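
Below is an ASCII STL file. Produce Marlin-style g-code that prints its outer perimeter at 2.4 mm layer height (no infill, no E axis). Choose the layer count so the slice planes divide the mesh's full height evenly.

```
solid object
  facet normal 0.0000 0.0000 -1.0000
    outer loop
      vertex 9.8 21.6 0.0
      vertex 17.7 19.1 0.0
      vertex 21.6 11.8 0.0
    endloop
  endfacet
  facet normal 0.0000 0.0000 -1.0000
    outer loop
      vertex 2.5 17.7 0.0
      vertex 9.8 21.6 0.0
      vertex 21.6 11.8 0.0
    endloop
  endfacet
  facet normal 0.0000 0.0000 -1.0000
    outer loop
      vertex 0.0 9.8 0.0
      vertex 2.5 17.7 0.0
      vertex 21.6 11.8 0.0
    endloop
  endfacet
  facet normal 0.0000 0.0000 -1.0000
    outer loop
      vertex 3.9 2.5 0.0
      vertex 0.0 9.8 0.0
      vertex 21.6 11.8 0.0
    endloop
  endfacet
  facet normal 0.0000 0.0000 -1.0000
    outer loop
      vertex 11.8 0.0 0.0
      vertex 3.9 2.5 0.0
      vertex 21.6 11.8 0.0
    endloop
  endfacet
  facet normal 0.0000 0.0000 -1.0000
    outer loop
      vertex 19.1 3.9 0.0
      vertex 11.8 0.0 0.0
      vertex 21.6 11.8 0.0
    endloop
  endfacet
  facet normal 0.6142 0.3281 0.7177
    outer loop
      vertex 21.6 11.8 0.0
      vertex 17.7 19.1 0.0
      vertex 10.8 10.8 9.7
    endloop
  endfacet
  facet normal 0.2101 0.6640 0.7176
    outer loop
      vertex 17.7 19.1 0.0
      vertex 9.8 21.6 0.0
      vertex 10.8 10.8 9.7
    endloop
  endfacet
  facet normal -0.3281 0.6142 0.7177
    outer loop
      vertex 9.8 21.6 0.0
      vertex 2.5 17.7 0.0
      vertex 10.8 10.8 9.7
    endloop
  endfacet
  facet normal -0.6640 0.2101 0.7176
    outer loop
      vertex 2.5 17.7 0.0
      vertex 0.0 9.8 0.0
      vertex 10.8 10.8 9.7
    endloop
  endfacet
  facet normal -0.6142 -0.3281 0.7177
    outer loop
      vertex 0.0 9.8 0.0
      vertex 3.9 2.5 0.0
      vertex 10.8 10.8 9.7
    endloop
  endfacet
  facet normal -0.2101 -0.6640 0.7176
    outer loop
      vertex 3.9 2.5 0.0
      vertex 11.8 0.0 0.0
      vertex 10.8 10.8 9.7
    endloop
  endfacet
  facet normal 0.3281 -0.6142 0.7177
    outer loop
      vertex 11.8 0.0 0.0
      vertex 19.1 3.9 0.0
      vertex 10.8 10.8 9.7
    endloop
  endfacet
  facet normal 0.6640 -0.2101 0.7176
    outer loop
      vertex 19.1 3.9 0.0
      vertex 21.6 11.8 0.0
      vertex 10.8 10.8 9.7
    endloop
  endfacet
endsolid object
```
; perimeter-only toolpath
G21 ; units = mm
G90 ; absolute positioning
G28 ; home
; layer 1
G0 Z2.4
G0 X18.9 Y11.6
G1 X16.0 Y17.0
G1 X10.1 Y18.9
G1 X4.6 Y16.0
G1 X2.7 Y10.1
G1 X5.6 Y4.6
G1 X11.6 Y2.7
G1 X17.0 Y5.6
G1 X18.9 Y11.6
; layer 2
G0 Z4.8
G0 X16.2 Y11.3
G1 X14.2 Y15.0
G1 X10.3 Y16.2
G1 X6.7 Y14.2
G1 X5.4 Y10.3
G1 X7.4 Y6.7
G1 X11.3 Y5.4
G1 X15.0 Y7.4
G1 X16.2 Y11.3
; layer 3
G0 Z7.3
G0 X13.5 Y11.1
G1 X12.5 Y12.9
G1 X10.6 Y13.5
G1 X8.7 Y12.5
G1 X8.1 Y10.6
G1 X9.1 Y8.7
G1 X11.1 Y8.1
G1 X12.9 Y9.1
G1 X13.5 Y11.1
M2 ; end

The solid is a regular 8-sided pyramid, base circumscribed radius ≈ 10.8 mm, apex at z ≈ 9.7 mm. Slicing at Δz = 2.4 mm — 4 equal slices spanning the solid's height, so layer i sits at z = i·h/4 — gives 3 non-empty perimeters. Each is a 8-segment closed polygon; G0 lifts to the layer z and rapids to the start vertex, then G1 traces the edges. The cross-section shrinks linearly with z (the slice at the apex is degenerate and omitted).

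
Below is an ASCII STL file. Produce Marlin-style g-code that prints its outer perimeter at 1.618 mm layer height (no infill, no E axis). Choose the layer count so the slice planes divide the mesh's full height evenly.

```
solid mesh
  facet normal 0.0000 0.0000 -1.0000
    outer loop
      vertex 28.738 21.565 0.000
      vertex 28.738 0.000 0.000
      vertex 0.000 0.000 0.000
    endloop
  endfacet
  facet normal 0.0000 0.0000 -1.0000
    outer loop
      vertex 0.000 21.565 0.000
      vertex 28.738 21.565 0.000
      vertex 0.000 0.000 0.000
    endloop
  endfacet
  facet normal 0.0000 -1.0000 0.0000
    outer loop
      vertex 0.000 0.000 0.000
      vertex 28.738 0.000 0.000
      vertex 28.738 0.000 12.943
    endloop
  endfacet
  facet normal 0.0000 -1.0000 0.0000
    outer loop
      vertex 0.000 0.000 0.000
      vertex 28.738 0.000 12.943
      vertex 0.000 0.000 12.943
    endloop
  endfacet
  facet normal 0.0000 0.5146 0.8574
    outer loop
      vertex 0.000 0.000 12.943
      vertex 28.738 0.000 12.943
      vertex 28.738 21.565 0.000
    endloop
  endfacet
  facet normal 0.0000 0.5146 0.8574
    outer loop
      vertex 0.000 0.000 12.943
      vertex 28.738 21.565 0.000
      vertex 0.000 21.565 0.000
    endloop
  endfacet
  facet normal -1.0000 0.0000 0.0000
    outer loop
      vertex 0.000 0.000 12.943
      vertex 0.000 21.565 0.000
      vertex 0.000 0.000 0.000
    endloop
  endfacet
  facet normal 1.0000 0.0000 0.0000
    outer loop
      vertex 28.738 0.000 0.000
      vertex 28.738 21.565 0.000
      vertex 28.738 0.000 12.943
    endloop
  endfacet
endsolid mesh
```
; perimeter-only toolpath
G21 ; units = mm
G90 ; absolute positioning
G28 ; home
; layer 1
G0 Z1.618
G0 X0.000 Y0.000
G1 X28.738 Y0.000
G1 X28.738 Y18.869
G1 X0.000 Y18.869
G1 X0.000 Y0.000
; layer 2
G0 Z3.236
G0 X0.000 Y0.000
G1 X28.738 Y0.000
G1 X28.738 Y16.174
G1 X0.000 Y16.174
G1 X0.000 Y0.000
; layer 3
G0 Z4.854
G0 X0.000 Y0.000
G1 X28.738 Y0.000
G1 X28.738 Y13.478
G1 X0.000 Y13.478
G1 X0.000 Y0.000
; layer 4
G0 Z6.471
G0 X0.000 Y0.000
G1 X28.738 Y0.000
G1 X28.738 Y10.783
G1 X0.000 Y10.783
G1 X0.000 Y0.000
; layer 5
G0 Z8.089
G0 X0.000 Y0.000
G1 X28.738 Y0.000
G1 X28.738 Y8.087
G1 X0.000 Y8.087
G1 X0.000 Y0.000
; layer 6
G0 Z9.707
G0 X0.000 Y0.000
G1 X28.738 Y0.000
G1 X28.738 Y5.391
G1 X0.000 Y5.391
G1 X0.000 Y0.000
; layer 7
G0 Z11.325
G0 X0.000 Y0.000
G1 X28.738 Y0.000
G1 X28.738 Y2.696
G1 X0.000 Y2.696
G1 X0.000 Y0.000
M2 ; end

The solid is a wedge (ramp): 28.7 × 21.6 mm base, rising to 12.9 mm along the y=0 edge and sloping linearly to z=0 at y=21.6. Slicing at Δz = 1.618 mm — 8 equal slices spanning the solid's height, so layer i sits at z = i·h/8 — gives 7 non-empty perimeters. Each is a 4-segment closed polygon; G0 lifts to the layer z and rapids to the start vertex, then G1 traces the edges. The cross-section shrinks linearly with z (the slice at the apex is degenerate and omitted).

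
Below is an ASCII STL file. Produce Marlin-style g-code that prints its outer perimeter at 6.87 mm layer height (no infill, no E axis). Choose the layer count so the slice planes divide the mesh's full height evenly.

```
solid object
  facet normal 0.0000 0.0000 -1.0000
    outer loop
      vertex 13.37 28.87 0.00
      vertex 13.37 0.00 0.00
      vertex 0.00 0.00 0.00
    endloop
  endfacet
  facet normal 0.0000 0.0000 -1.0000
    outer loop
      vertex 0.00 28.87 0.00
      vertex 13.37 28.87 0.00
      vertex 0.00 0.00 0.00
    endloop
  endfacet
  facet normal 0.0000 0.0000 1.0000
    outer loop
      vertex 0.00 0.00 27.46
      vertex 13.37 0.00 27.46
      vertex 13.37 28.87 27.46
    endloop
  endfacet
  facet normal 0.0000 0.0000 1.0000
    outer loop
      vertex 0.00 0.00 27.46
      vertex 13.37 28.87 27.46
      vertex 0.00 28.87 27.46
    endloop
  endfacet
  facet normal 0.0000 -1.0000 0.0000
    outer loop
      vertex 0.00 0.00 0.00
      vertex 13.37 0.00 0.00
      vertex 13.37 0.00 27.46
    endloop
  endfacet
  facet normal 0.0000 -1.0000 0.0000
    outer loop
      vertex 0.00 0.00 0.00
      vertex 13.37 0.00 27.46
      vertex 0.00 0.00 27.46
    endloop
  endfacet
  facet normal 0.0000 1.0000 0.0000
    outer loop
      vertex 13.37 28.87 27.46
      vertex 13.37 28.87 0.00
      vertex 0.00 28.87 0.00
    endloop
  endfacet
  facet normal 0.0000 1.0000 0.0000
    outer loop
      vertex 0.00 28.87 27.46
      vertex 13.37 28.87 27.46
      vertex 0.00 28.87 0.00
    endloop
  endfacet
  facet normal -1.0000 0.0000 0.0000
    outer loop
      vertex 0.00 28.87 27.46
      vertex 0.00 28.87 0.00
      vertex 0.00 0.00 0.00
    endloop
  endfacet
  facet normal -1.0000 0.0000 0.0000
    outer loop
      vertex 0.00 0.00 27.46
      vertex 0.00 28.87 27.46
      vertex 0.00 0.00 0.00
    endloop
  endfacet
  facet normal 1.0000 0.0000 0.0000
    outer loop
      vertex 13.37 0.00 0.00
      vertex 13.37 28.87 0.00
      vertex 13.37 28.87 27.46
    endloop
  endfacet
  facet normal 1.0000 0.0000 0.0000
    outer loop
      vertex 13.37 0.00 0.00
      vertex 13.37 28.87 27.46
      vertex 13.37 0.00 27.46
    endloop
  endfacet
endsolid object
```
; perimeter-only toolpath
G21 ; units = mm
G90 ; absolute positioning
G28 ; home
; layer 1
G0 Z6.87
G0 X0.00 Y0.00
G1 X13.37 Y0.00
G1 X13.37 Y28.87
G1 X0.00 Y28.87
G1 X0.00 Y0.00
; layer 2
G0 Z13.73
G0 X0.00 Y0.00
G1 X13.37 Y0.00
G1 X13.37 Y28.87
G1 X0.00 Y28.87
G1 X0.00 Y0.00
; layer 3
G0 Z20.59
G0 X0.00 Y0.00
G1 X13.37 Y0.00
G1 X13.37 Y28.87
G1 X0.00 Y28.87
G1 X0.00 Y0.00
; layer 4
G0 Z27.46
G0 X0.00 Y0.00
G1 X13.37 Y0.00
G1 X13.37 Y28.87
G1 X0.00 Y28.87
G1 X0.00 Y0.00
M2 ; end

The solid is a rectangular box, roughly 13.4 × 28.9 mm footprint and 27.5 mm tall. Slicing at Δz = 6.87 mm — 4 equal slices spanning the solid's height, so layer i sits at z = i·h/4 — gives 4 non-empty perimeters. Each is a 4-segment closed polygon; G0 lifts to the layer z and rapids to the start vertex, then G1 traces the edges.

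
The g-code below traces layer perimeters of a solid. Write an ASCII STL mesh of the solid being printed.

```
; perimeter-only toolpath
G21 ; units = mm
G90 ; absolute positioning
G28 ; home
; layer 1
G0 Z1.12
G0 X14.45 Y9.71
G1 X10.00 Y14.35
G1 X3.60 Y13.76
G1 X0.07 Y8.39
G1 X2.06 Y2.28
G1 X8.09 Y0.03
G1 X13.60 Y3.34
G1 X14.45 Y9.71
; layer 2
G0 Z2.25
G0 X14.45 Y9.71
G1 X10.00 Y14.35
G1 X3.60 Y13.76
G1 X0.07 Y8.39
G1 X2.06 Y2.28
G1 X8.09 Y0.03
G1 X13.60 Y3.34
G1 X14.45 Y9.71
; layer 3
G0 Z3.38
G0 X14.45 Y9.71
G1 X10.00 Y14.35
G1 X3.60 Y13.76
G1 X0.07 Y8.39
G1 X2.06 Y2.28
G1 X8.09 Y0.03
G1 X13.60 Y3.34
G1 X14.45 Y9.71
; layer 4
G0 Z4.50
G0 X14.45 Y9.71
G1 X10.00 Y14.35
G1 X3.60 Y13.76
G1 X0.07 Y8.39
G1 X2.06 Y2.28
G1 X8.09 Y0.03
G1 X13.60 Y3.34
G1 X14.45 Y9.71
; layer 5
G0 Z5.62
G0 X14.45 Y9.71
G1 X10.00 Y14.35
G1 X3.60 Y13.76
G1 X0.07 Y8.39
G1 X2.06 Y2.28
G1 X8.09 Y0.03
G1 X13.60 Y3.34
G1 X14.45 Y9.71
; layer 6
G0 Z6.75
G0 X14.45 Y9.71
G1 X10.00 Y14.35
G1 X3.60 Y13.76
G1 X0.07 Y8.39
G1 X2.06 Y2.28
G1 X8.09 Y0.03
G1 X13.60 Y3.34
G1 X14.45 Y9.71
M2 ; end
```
solid part
  facet normal 0.0000 0.0000 -1.0000
    outer loop
      vertex 3.60 13.76 0.00
      vertex 10.00 14.35 0.00
      vertex 14.45 9.71 0.00
    endloop
  endfacet
  facet normal 0.0000 0.0000 -1.0000
    outer loop
      vertex 0.07 8.39 0.00
      vertex 3.60 13.76 0.00
      vertex 14.45 9.71 0.00
    endloop
  endfacet
  facet normal 0.0000 0.0000 -1.0000
    outer loop
      vertex 2.06 2.28 0.00
      vertex 0.07 8.39 0.00
      vertex 14.45 9.71 0.00
    endloop
  endfacet
  facet normal 0.0000 0.0000 -1.0000
    outer loop
      vertex 8.09 0.03 0.00
      vertex 2.06 2.28 0.00
      vertex 14.45 9.71 0.00
    endloop
  endfacet
  facet normal 0.0000 0.0000 -1.0000
    outer loop
      vertex 13.60 3.34 0.00
      vertex 8.09 0.03 0.00
      vertex 14.45 9.71 0.00
    endloop
  endfacet
  facet normal 0.0000 0.0000 1.0000
    outer loop
      vertex 14.45 9.71 6.75
      vertex 10.00 14.35 6.75
      vertex 3.60 13.76 6.75
    endloop
  endfacet
  facet normal 0.0000 0.0000 1.0000
    outer loop
      vertex 14.45 9.71 6.75
      vertex 3.60 13.76 6.75
      vertex 0.07 8.39 6.75
    endloop
  endfacet
  facet normal 0.0000 0.0000 1.0000
    outer loop
      vertex 14.45 9.71 6.75
      vertex 0.07 8.39 6.75
      vertex 2.06 2.28 6.75
    endloop
  endfacet
  facet normal 0.0000 0.0000 1.0000
    outer loop
      vertex 14.45 9.71 6.75
      vertex 2.06 2.28 6.75
      vertex 8.09 0.03 6.75
    endloop
  endfacet
  facet normal 0.0000 0.0000 1.0000
    outer loop
      vertex 14.45 9.71 6.75
      vertex 8.09 0.03 6.75
      vertex 13.60 3.34 6.75
    endloop
  endfacet
  facet normal 0.7217 0.6922 0.0000
    outer loop
      vertex 14.45 9.71 0.00
      vertex 10.00 14.35 0.00
      vertex 10.00 14.35 6.75
    endloop
  endfacet
  facet normal 0.7217 0.6922 0.0000
    outer loop
      vertex 14.45 9.71 0.00
      vertex 10.00 14.35 6.75
      vertex 14.45 9.71 6.75
    endloop
  endfacet
  facet normal -0.0918 0.9958 0.0000
    outer loop
      vertex 10.00 14.35 0.00
      vertex 3.60 13.76 0.00
      vertex 3.60 13.76 6.75
    endloop
  endfacet
  facet normal -0.0918 0.9958 0.0000
    outer loop
      vertex 10.00 14.35 0.00
      vertex 3.60 13.76 6.75
      vertex 10.00 14.35 6.75
    endloop
  endfacet
  facet normal -0.8356 0.5493 0.0000
    outer loop
      vertex 3.60 13.76 0.00
      vertex 0.07 8.39 0.00
      vertex 0.07 8.39 6.75
    endloop
  endfacet
  facet normal -0.8356 0.5493 0.0000
    outer loop
      vertex 3.60 13.76 0.00
      vertex 0.07 8.39 6.75
      vertex 3.60 13.76 6.75
    endloop
  endfacet
  facet normal -0.9508 -0.3097 0.0000
    outer loop
      vertex 0.07 8.39 0.00
      vertex 2.06 2.28 0.00
      vertex 2.06 2.28 6.75
    endloop
  endfacet
  facet normal -0.9508 -0.3097 0.0000
    outer loop
      vertex 0.07 8.39 0.00
      vertex 2.06 2.28 6.75
      vertex 0.07 8.39 6.75
    endloop
  endfacet
  facet normal -0.3496 -0.9369 0.0000
    outer loop
      vertex 2.06 2.28 0.00
      vertex 8.09 0.03 0.00
      vertex 8.09 0.03 6.75
    endloop
  endfacet
  facet normal -0.3496 -0.9369 0.0000
    outer loop
      vertex 2.06 2.28 0.00
      vertex 8.09 0.03 6.75
      vertex 2.06 2.28 6.75
    endloop
  endfacet
  facet normal 0.5150 -0.8572 0.0000
    outer loop
      vertex 8.09 0.03 0.00
      vertex 13.60 3.34 0.00
      vertex 13.60 3.34 6.75
    endloop
  endfacet
  facet normal 0.5150 -0.8572 0.0000
    outer loop
      vertex 8.09 0.03 0.00
      vertex 13.60 3.34 6.75
      vertex 8.09 0.03 6.75
    endloop
  endfacet
  facet normal 0.9912 -0.1323 0.0000
    outer loop
      vertex 13.60 3.34 0.00
      vertex 14.45 9.71 0.00
      vertex 14.45 9.71 6.75
    endloop
  endfacet
  facet normal 0.9912 -0.1323 0.0000
    outer loop
      vertex 13.60 3.34 0.00
      vertex 14.45 9.71 6.75
      vertex 13.60 3.34 6.75
    endloop
  endfacet
endsolid part

The G0 Z moves step by Δz≈1.12 mm. Every layer's G1 loop is the same polygon, so the solid is a straight extrusion of it from z=0 to z≈6.75. Closing with flat bottom and top caps and triangulating gives 24 facets — a regular 7-sided prism (a cylinder approximated with 7 flat sides), circumscribed radius ≈ 7.41 mm, height ≈ 6.75 mm.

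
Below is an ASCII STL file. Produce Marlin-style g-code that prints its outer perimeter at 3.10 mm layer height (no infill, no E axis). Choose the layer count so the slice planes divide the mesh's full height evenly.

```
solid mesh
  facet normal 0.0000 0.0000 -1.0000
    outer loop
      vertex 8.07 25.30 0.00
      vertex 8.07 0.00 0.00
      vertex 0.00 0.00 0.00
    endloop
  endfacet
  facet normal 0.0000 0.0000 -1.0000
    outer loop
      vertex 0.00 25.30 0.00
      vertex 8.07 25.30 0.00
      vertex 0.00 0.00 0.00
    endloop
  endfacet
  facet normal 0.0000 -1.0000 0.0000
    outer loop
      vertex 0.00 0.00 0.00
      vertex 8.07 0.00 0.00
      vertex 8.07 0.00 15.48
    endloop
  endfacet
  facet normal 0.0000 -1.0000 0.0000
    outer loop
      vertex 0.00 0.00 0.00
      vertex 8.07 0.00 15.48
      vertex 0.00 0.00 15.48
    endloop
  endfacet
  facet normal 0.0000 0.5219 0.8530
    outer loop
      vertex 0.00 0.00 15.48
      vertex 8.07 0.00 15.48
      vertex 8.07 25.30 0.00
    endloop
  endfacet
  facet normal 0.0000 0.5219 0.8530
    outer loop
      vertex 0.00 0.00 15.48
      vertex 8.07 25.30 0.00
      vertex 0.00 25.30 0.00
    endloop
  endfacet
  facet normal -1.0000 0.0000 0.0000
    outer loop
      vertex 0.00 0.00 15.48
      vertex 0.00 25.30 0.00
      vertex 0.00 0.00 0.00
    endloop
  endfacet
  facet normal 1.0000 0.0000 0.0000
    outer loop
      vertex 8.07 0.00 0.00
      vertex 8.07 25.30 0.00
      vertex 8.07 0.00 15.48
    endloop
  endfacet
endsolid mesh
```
; perimeter-only toolpath
G21 ; units = mm
G90 ; absolute positioning
G28 ; home
; layer 1
G0 Z3.10
G0 X0.00 Y0.00
G1 X8.07 Y0.00
G1 X8.07 Y20.24
G1 X0.00 Y20.24
G1 X0.00 Y0.00
; layer 2
G0 Z6.19
G0 X0.00 Y0.00
G1 X8.07 Y0.00
G1 X8.07 Y15.18
G1 X0.00 Y15.18
G1 X0.00 Y0.00
; layer 3
G0 Z9.29
G0 X0.00 Y0.00
G1 X8.07 Y0.00
G1 X8.07 Y10.12
G1 X0.00 Y10.12
G1 X0.00 Y0.00
; layer 4
G0 Z12.38
G0 X0.00 Y0.00
G1 X8.07 Y0.00
G1 X8.07 Y5.06
G1 X0.00 Y5.06
G1 X0.00 Y0.00
M2 ; end

The solid is a wedge (ramp): 8.07 × 25.3 mm base, rising to 15.5 mm along the y=0 edge and sloping linearly to z=0 at y=25.3. Slicing at Δz = 3.10 mm — 5 equal slices spanning the solid's height, so layer i sits at z = i·h/5 — gives 4 non-empty perimeters. Each is a 4-segment closed polygon; G0 lifts to the layer z and rapids to the start vertex, then G1 traces the edges. The cross-section shrinks linearly with z (the slice at the apex is degenerate and omitted).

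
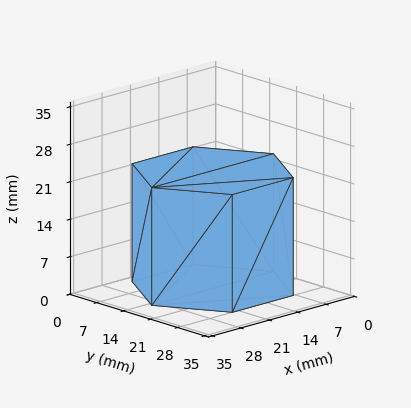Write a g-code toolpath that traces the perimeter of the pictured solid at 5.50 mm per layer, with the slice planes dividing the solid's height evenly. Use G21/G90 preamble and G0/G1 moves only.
Reading the render: the shape is a regular 6-sided prism (a cylinder approximated with 6 flat sides), circumscribed radius ≈ 15 mm, height ≈ 22 mm (dimensions read to the nearest mm from the axis ticks). For the g-code, the solid's height is divided into equal slices at the stated Δz and each level perimeter traced with G1 moves after a G0 lift.

; perimeter-only toolpath
G21 ; units = mm
G90 ; absolute positioning
G28 ; home
; layer 1
G0 Z5.50
G0 X30.00 Y15.00
G1 X22.50 Y27.99
G1 X7.50 Y27.99
G1 X0.00 Y15.00
G1 X7.50 Y2.01
G1 X22.50 Y2.01
G1 X30.00 Y15.00
; layer 2
G0 Z11.00
G0 X30.00 Y15.00
G1 X22.50 Y27.99
G1 X7.50 Y27.99
G1 X0.00 Y15.00
G1 X7.50 Y2.01
G1 X22.50 Y2.01
G1 X30.00 Y15.00
; layer 3
G0 Z16.50
G0 X30.00 Y15.00
G1 X22.50 Y27.99
G1 X7.50 Y27.99
G1 X0.00 Y15.00
G1 X7.50 Y2.01
G1 X22.50 Y2.01
G1 X30.00 Y15.00
; layer 4
G0 Z22.00
G0 X30.00 Y15.00
G1 X22.50 Y27.99
G1 X7.50 Y27.99
G1 X0.00 Y15.00
G1 X7.50 Y2.01
G1 X22.50 Y2.01
G1 X30.00 Y15.00
M2 ; end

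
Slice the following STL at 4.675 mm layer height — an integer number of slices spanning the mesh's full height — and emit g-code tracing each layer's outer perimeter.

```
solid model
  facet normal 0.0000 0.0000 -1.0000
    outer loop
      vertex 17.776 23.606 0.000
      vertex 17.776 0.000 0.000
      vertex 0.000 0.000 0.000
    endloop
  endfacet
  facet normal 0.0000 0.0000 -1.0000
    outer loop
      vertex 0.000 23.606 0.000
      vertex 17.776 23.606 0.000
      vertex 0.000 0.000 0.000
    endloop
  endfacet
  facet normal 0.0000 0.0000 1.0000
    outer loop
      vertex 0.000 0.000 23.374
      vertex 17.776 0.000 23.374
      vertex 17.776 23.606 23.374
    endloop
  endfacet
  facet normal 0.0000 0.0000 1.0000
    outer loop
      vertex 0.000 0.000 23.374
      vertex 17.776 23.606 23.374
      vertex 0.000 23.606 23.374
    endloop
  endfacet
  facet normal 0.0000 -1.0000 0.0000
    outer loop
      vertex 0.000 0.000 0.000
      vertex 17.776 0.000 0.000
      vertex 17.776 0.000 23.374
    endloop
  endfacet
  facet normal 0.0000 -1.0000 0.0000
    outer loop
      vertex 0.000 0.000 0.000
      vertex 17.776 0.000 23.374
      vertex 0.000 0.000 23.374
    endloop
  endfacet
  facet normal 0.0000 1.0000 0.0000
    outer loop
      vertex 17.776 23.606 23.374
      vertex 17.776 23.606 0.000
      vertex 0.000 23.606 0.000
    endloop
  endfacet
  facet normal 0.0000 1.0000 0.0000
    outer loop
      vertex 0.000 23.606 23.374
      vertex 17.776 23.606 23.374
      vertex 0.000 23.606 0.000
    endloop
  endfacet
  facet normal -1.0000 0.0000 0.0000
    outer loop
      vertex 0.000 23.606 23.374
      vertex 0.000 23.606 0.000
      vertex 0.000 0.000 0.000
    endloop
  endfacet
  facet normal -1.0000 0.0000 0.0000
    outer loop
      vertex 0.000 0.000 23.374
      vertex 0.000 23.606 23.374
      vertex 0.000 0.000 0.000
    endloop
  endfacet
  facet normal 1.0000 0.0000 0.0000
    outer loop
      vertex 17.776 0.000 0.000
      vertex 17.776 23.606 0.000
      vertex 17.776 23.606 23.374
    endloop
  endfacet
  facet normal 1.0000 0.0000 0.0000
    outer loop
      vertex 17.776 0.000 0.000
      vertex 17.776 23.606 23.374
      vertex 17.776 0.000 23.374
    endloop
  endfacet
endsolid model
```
; perimeter-only toolpath
G21 ; units = mm
G90 ; absolute positioning
G28 ; home
; layer 1
G0 Z4.675
G0 X0.000 Y0.000
G1 X17.776 Y0.000
G1 X17.776 Y23.606
G1 X0.000 Y23.606
G1 X0.000 Y0.000
; layer 2
G0 Z9.350
G0 X0.000 Y0.000
G1 X17.776 Y0.000
G1 X17.776 Y23.606
G1 X0.000 Y23.606
G1 X0.000 Y0.000
; layer 3
G0 Z14.024
G0 X0.000 Y0.000
G1 X17.776 Y0.000
G1 X17.776 Y23.606
G1 X0.000 Y23.606
G1 X0.000 Y0.000
; layer 4
G0 Z18.699
G0 X0.000 Y0.000
G1 X17.776 Y0.000
G1 X17.776 Y23.606
G1 X0.000 Y23.606
G1 X0.000 Y0.000
; layer 5
G0 Z23.374
G0 X0.000 Y0.000
G1 X17.776 Y0.000
G1 X17.776 Y23.606
G1 X0.000 Y23.606
G1 X0.000 Y0.000
M2 ; end

The solid is a rectangular box, roughly 17.8 × 23.6 mm footprint and 23.4 mm tall. Slicing at Δz = 4.675 mm — 5 equal slices spanning the solid's height, so layer i sits at z = i·h/5 — gives 5 non-empty perimeters. Each is a 4-segment closed polygon; G0 lifts to the layer z and rapids to the start vertex, then G1 traces the edges.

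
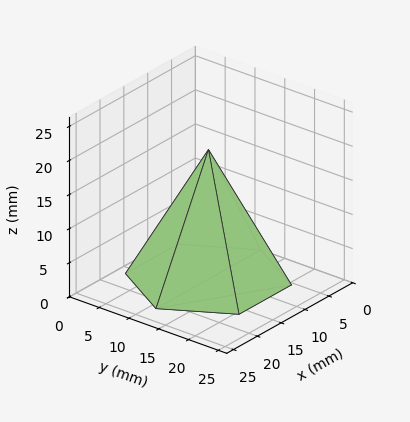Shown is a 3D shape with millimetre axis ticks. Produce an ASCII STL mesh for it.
Reading the render: the shape is a regular 6-sided pyramid, base circumscribed radius ≈ 11 mm, apex at z ≈ 19 mm (dimensions read to the nearest mm from the axis ticks). For the STL, each face is triangulated and given an outward normal.

solid part
  facet normal 0.0000 0.0000 -1.0000
    outer loop
      vertex 5.500 20.526 0.000
      vertex 16.500 20.526 0.000
      vertex 22.000 11.000 0.000
    endloop
  endfacet
  facet normal 0.0000 0.0000 -1.0000
    outer loop
      vertex 0.000 11.000 0.000
      vertex 5.500 20.526 0.000
      vertex 22.000 11.000 0.000
    endloop
  endfacet
  facet normal 0.0000 0.0000 -1.0000
    outer loop
      vertex 5.500 1.474 0.000
      vertex 0.000 11.000 0.000
      vertex 22.000 11.000 0.000
    endloop
  endfacet
  facet normal 0.0000 0.0000 -1.0000
    outer loop
      vertex 16.500 1.474 0.000
      vertex 5.500 1.474 0.000
      vertex 22.000 11.000 0.000
    endloop
  endfacet
  facet normal 0.7742 0.4470 0.4482
    outer loop
      vertex 22.000 11.000 0.000
      vertex 16.500 20.526 0.000
      vertex 11.000 11.000 19.000
    endloop
  endfacet
  facet normal 0.0000 0.8939 0.4482
    outer loop
      vertex 16.500 20.526 0.000
      vertex 5.500 20.526 0.000
      vertex 11.000 11.000 19.000
    endloop
  endfacet
  facet normal -0.7742 0.4470 0.4482
    outer loop
      vertex 5.500 20.526 0.000
      vertex 0.000 11.000 0.000
      vertex 11.000 11.000 19.000
    endloop
  endfacet
  facet normal -0.7742 -0.4470 0.4482
    outer loop
      vertex 0.000 11.000 0.000
      vertex 5.500 1.474 0.000
      vertex 11.000 11.000 19.000
    endloop
  endfacet
  facet normal 0.0000 -0.8939 0.4482
    outer loop
      vertex 5.500 1.474 0.000
      vertex 16.500 1.474 0.000
      vertex 11.000 11.000 19.000
    endloop
  endfacet
  facet normal 0.7742 -0.4470 0.4482
    outer loop
      vertex 16.500 1.474 0.000
      vertex 22.000 11.000 0.000
      vertex 11.000 11.000 19.000
    endloop
  endfacet
endsolid part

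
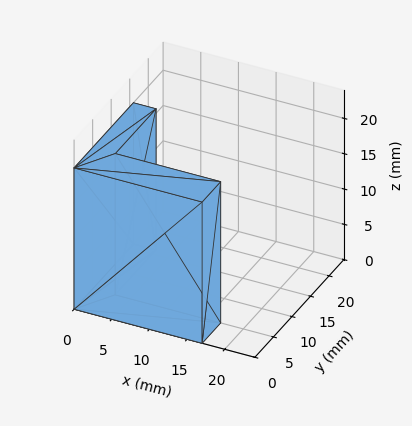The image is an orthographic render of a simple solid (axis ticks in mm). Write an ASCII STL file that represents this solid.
Reading the render: the shape is an L-shaped prism: outer 17 × 16 mm, arm thicknesses ≈ 5 mm (horizontal) and 3 mm (vertical), extruded 20 mm in z (dimensions read to the nearest mm from the axis ticks). For the STL, each face is triangulated and given an outward normal.

solid part
  facet normal 0.0000 0.0000 -1.0000
    outer loop
      vertex 17.000 5.000 0.000
      vertex 17.000 0.000 0.000
      vertex 0.000 0.000 0.000
    endloop
  endfacet
  facet normal 0.0000 0.0000 -1.0000
    outer loop
      vertex 3.000 5.000 0.000
      vertex 17.000 5.000 0.000
      vertex 0.000 0.000 0.000
    endloop
  endfacet
  facet normal 0.0000 0.0000 -1.0000
    outer loop
      vertex 3.000 16.000 0.000
      vertex 3.000 5.000 0.000
      vertex 0.000 0.000 0.000
    endloop
  endfacet
  facet normal 0.0000 0.0000 -1.0000
    outer loop
      vertex 0.000 16.000 0.000
      vertex 3.000 16.000 0.000
      vertex 0.000 0.000 0.000
    endloop
  endfacet
  facet normal 0.0000 0.0000 1.0000
    outer loop
      vertex 0.000 0.000 20.000
      vertex 17.000 0.000 20.000
      vertex 17.000 5.000 20.000
    endloop
  endfacet
  facet normal 0.0000 0.0000 1.0000
    outer loop
      vertex 0.000 0.000 20.000
      vertex 17.000 5.000 20.000
      vertex 3.000 5.000 20.000
    endloop
  endfacet
  facet normal 0.0000 0.0000 1.0000
    outer loop
      vertex 0.000 0.000 20.000
      vertex 3.000 5.000 20.000
      vertex 3.000 16.000 20.000
    endloop
  endfacet
  facet normal 0.0000 0.0000 1.0000
    outer loop
      vertex 0.000 0.000 20.000
      vertex 3.000 16.000 20.000
      vertex 0.000 16.000 20.000
    endloop
  endfacet
  facet normal 0.0000 -1.0000 0.0000
    outer loop
      vertex 0.000 0.000 0.000
      vertex 17.000 0.000 0.000
      vertex 17.000 0.000 20.000
    endloop
  endfacet
  facet normal 0.0000 -1.0000 0.0000
    outer loop
      vertex 0.000 0.000 0.000
      vertex 17.000 0.000 20.000
      vertex 0.000 0.000 20.000
    endloop
  endfacet
  facet normal 1.0000 0.0000 0.0000
    outer loop
      vertex 17.000 0.000 0.000
      vertex 17.000 5.000 0.000
      vertex 17.000 5.000 20.000
    endloop
  endfacet
  facet normal 1.0000 0.0000 0.0000
    outer loop
      vertex 17.000 0.000 0.000
      vertex 17.000 5.000 20.000
      vertex 17.000 0.000 20.000
    endloop
  endfacet
  facet normal 0.0000 1.0000 0.0000
    outer loop
      vertex 17.000 5.000 0.000
      vertex 3.000 5.000 0.000
      vertex 3.000 5.000 20.000
    endloop
  endfacet
  facet normal 0.0000 1.0000 0.0000
    outer loop
      vertex 17.000 5.000 0.000
      vertex 3.000 5.000 20.000
      vertex 17.000 5.000 20.000
    endloop
  endfacet
  facet normal 1.0000 0.0000 0.0000
    outer loop
      vertex 3.000 5.000 0.000
      vertex 3.000 16.000 0.000
      vertex 3.000 16.000 20.000
    endloop
  endfacet
  facet normal 1.0000 0.0000 0.0000
    outer loop
      vertex 3.000 5.000 0.000
      vertex 3.000 16.000 20.000
      vertex 3.000 5.000 20.000
    endloop
  endfacet
  facet normal 0.0000 1.0000 0.0000
    outer loop
      vertex 3.000 16.000 0.000
      vertex 0.000 16.000 0.000
      vertex 0.000 16.000 20.000
    endloop
  endfacet
  facet normal 0.0000 1.0000 0.0000
    outer loop
      vertex 3.000 16.000 0.000
      vertex 0.000 16.000 20.000
      vertex 3.000 16.000 20.000
    endloop
  endfacet
  facet normal -1.0000 0.0000 0.0000
    outer loop
      vertex 0.000 16.000 0.000
      vertex 0.000 0.000 0.000
      vertex 0.000 0.000 20.000
    endloop
  endfacet
  facet normal -1.0000 0.0000 0.0000
    outer loop
      vertex 0.000 16.000 0.000
      vertex 0.000 0.000 20.000
      vertex 0.000 16.000 20.000
    endloop
  endfacet
endsolid part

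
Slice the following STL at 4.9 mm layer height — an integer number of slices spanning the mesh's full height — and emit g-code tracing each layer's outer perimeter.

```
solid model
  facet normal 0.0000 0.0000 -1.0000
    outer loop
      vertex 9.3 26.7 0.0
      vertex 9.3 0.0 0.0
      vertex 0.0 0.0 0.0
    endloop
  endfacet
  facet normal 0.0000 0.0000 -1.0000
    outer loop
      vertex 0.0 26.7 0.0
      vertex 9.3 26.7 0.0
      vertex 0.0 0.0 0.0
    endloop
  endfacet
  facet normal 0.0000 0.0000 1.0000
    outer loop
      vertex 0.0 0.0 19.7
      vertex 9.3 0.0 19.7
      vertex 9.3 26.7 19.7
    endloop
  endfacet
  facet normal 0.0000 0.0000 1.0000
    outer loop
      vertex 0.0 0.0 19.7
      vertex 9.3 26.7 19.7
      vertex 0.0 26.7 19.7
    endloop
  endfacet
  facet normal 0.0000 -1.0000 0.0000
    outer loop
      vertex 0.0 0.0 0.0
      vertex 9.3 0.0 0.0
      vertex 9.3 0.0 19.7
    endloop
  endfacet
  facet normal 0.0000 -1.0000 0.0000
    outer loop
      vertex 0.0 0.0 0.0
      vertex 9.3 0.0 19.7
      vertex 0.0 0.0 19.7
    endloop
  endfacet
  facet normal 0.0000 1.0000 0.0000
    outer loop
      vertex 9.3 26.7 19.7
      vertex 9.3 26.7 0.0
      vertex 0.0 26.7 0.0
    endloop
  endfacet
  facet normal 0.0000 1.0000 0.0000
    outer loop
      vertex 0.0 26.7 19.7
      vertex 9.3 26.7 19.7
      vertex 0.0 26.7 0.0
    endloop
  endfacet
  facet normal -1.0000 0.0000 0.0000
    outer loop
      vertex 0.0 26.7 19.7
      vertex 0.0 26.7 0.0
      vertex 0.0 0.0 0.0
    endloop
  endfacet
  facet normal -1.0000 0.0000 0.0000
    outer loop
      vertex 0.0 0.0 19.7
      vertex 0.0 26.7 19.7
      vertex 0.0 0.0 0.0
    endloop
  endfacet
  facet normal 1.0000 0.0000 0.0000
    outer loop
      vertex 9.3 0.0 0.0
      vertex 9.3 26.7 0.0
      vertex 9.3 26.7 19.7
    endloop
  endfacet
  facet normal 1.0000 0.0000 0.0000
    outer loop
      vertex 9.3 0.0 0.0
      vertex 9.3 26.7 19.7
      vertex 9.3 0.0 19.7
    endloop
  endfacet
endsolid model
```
; perimeter-only toolpath
G21 ; units = mm
G90 ; absolute positioning
G28 ; home
; layer 1
G0 Z4.9
G0 X0.0 Y0.0
G1 X9.3 Y0.0
G1 X9.3 Y26.7
G1 X0.0 Y26.7
G1 X0.0 Y0.0
; layer 2
G0 Z9.8
G0 X0.0 Y0.0
G1 X9.3 Y0.0
G1 X9.3 Y26.7
G1 X0.0 Y26.7
G1 X0.0 Y0.0
; layer 3
G0 Z14.8
G0 X0.0 Y0.0
G1 X9.3 Y0.0
G1 X9.3 Y26.7
G1 X0.0 Y26.7
G1 X0.0 Y0.0
; layer 4
G0 Z19.7
G0 X0.0 Y0.0
G1 X9.3 Y0.0
G1 X9.3 Y26.7
G1 X0.0 Y26.7
G1 X0.0 Y0.0
M2 ; end

The solid is a rectangular box, roughly 9.3 × 26.7 mm footprint and 19.7 mm tall. Slicing at Δz = 4.9 mm — 4 equal slices spanning the solid's height, so layer i sits at z = i·h/4 — gives 4 non-empty perimeters. Each is a 4-segment closed polygon; G0 lifts to the layer z and rapids to the start vertex, then G1 traces the edges.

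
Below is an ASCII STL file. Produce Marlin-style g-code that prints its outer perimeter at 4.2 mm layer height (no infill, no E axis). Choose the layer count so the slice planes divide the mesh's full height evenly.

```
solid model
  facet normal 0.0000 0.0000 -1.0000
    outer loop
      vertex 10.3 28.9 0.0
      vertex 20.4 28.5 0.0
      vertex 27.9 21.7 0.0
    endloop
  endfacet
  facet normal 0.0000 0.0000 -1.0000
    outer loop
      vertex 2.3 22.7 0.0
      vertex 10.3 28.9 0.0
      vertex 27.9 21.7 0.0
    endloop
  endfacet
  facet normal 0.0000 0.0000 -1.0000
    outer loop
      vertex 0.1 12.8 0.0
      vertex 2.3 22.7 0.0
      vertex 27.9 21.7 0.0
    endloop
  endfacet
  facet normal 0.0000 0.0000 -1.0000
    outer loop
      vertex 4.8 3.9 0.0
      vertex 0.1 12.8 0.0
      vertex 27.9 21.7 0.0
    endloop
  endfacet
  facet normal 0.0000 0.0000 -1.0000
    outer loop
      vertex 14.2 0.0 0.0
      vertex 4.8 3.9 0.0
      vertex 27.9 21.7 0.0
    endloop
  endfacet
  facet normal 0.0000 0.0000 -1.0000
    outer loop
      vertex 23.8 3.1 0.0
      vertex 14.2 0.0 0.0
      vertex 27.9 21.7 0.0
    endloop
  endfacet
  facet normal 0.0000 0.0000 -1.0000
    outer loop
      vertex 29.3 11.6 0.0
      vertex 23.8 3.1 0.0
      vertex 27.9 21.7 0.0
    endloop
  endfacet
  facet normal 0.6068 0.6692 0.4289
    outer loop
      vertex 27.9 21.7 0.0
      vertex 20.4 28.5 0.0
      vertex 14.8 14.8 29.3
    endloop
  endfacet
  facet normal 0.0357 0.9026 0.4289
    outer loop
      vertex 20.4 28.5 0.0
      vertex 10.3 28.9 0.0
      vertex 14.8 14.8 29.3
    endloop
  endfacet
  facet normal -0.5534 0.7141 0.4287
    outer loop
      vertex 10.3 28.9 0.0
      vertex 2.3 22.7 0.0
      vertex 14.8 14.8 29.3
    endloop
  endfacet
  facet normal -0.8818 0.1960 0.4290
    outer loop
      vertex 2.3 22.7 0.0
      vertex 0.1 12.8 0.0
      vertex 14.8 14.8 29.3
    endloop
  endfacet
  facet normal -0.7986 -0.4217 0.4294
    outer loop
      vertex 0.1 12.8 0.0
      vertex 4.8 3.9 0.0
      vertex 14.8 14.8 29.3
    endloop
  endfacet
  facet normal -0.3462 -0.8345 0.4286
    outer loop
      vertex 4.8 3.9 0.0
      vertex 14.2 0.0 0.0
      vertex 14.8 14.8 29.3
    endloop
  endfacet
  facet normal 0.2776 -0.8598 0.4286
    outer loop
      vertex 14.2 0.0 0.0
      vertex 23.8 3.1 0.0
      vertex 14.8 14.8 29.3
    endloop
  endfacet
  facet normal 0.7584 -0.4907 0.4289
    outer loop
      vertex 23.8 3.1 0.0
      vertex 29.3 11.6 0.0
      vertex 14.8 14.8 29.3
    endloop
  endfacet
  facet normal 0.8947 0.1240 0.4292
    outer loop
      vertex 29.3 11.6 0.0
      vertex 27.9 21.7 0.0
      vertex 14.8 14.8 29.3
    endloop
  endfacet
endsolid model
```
; perimeter-only toolpath
G21 ; units = mm
G90 ; absolute positioning
G28 ; home
; layer 1
G0 Z4.2
G0 X26.0 Y20.7
G1 X19.6 Y26.5
G1 X10.9 Y26.9
G1 X4.1 Y21.6
G1 X2.2 Y13.1
G1 X6.2 Y5.5
G1 X14.3 Y2.1
G1 X22.5 Y4.8
G1 X27.2 Y12.1
G1 X26.0 Y20.7
; layer 2
G0 Z8.4
G0 X24.2 Y19.7
G1 X18.8 Y24.6
G1 X11.6 Y24.9
G1 X5.9 Y20.4
G1 X4.3 Y13.4
G1 X7.7 Y7.0
G1 X14.4 Y4.2
G1 X21.2 Y6.4
G1 X25.2 Y12.5
G1 X24.2 Y19.7
; layer 3
G0 Z12.6
G0 X22.3 Y18.7
G1 X18.0 Y22.6
G1 X12.2 Y22.9
G1 X7.7 Y19.3
G1 X6.4 Y13.7
G1 X9.1 Y8.6
G1 X14.5 Y6.3
G1 X19.9 Y8.1
G1 X23.1 Y13.0
G1 X22.3 Y18.7
; layer 4
G0 Z16.7
G0 X20.4 Y17.8
G1 X17.2 Y20.7
G1 X12.9 Y20.8
G1 X9.4 Y18.2
G1 X8.5 Y13.9
G1 X10.5 Y10.1
G1 X14.5 Y8.5
G1 X18.7 Y9.8
G1 X21.0 Y13.4
G1 X20.4 Y17.8
; layer 5
G0 Z20.9
G0 X18.5 Y16.8
G1 X16.4 Y18.7
G1 X13.5 Y18.8
G1 X11.2 Y17.1
G1 X10.6 Y14.2
G1 X11.9 Y11.7
G1 X14.6 Y10.6
G1 X17.4 Y11.5
G1 X18.9 Y13.9
G1 X18.5 Y16.8
; layer 6
G0 Z25.1
G0 X16.7 Y15.8
G1 X15.6 Y16.8
G1 X14.2 Y16.8
G1 X13.0 Y15.9
G1 X12.7 Y14.5
G1 X13.4 Y13.2
G1 X14.7 Y12.7
G1 X16.1 Y13.1
G1 X16.9 Y14.3
G1 X16.7 Y15.8
M2 ; end

The solid is a regular 9-sided pyramid, base circumscribed radius ≈ 14.8 mm, apex at z ≈ 29.3 mm. Slicing at Δz = 4.2 mm — 7 equal slices spanning the solid's height, so layer i sits at z = i·h/7 — gives 6 non-empty perimeters. Each is a 9-segment closed polygon; G0 lifts to the layer z and rapids to the start vertex, then G1 traces the edges. The cross-section shrinks linearly with z (the slice at the apex is degenerate and omitted).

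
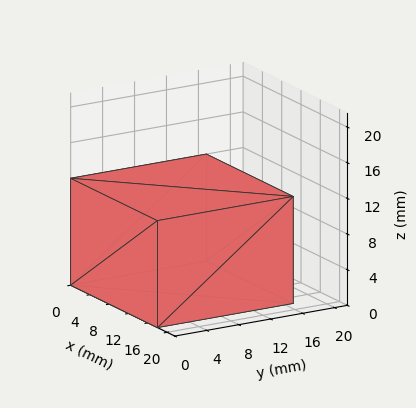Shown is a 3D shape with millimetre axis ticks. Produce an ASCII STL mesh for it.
Reading the render: the shape is a rectangular box, roughly 18 × 17 mm footprint and 12 mm tall (dimensions read to the nearest mm from the axis ticks). For the STL, each face is triangulated and given an outward normal.

solid part
  facet normal 0.0000 0.0000 -1.0000
    outer loop
      vertex 18.0 17.0 0.0
      vertex 18.0 0.0 0.0
      vertex 0.0 0.0 0.0
    endloop
  endfacet
  facet normal 0.0000 0.0000 -1.0000
    outer loop
      vertex 0.0 17.0 0.0
      vertex 18.0 17.0 0.0
      vertex 0.0 0.0 0.0
    endloop
  endfacet
  facet normal 0.0000 0.0000 1.0000
    outer loop
      vertex 0.0 0.0 12.0
      vertex 18.0 0.0 12.0
      vertex 18.0 17.0 12.0
    endloop
  endfacet
  facet normal 0.0000 0.0000 1.0000
    outer loop
      vertex 0.0 0.0 12.0
      vertex 18.0 17.0 12.0
      vertex 0.0 17.0 12.0
    endloop
  endfacet
  facet normal 0.0000 -1.0000 0.0000
    outer loop
      vertex 0.0 0.0 0.0
      vertex 18.0 0.0 0.0
      vertex 18.0 0.0 12.0
    endloop
  endfacet
  facet normal 0.0000 -1.0000 0.0000
    outer loop
      vertex 0.0 0.0 0.0
      vertex 18.0 0.0 12.0
      vertex 0.0 0.0 12.0
    endloop
  endfacet
  facet normal 0.0000 1.0000 0.0000
    outer loop
      vertex 18.0 17.0 12.0
      vertex 18.0 17.0 0.0
      vertex 0.0 17.0 0.0
    endloop
  endfacet
  facet normal 0.0000 1.0000 0.0000
    outer loop
      vertex 0.0 17.0 12.0
      vertex 18.0 17.0 12.0
      vertex 0.0 17.0 0.0
    endloop
  endfacet
  facet normal -1.0000 0.0000 0.0000
    outer loop
      vertex 0.0 17.0 12.0
      vertex 0.0 17.0 0.0
      vertex 0.0 0.0 0.0
    endloop
  endfacet
  facet normal -1.0000 0.0000 0.0000
    outer loop
      vertex 0.0 0.0 12.0
      vertex 0.0 17.0 12.0
      vertex 0.0 0.0 0.0
    endloop
  endfacet
  facet normal 1.0000 0.0000 0.0000
    outer loop
      vertex 18.0 0.0 0.0
      vertex 18.0 17.0 0.0
      vertex 18.0 17.0 12.0
    endloop
  endfacet
  facet normal 1.0000 0.0000 0.0000
    outer loop
      vertex 18.0 0.0 0.0
      vertex 18.0 17.0 12.0
      vertex 18.0 0.0 12.0
    endloop
  endfacet
endsolid part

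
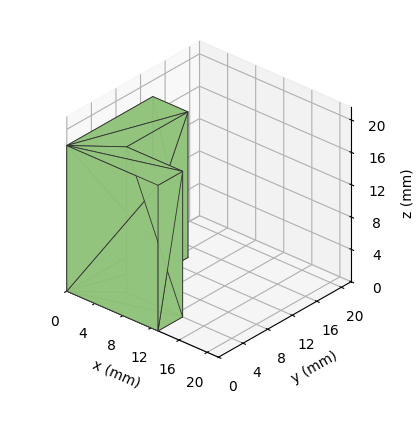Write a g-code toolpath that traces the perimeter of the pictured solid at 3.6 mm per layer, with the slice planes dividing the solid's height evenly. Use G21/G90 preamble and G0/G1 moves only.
Reading the render: the shape is an L-shaped prism: outer 13 × 14 mm, arm thicknesses ≈ 4 mm (horizontal) and 5 mm (vertical), extruded 18 mm in z (dimensions read to the nearest mm from the axis ticks). For the g-code, the solid's height is divided into equal slices at the stated Δz and each level perimeter traced with G1 moves after a G0 lift.

; perimeter-only toolpath
G21 ; units = mm
G90 ; absolute positioning
G28 ; home
; layer 1
G0 Z3.6
G0 X0.0 Y0.0
G1 X13.0 Y0.0
G1 X13.0 Y4.0
G1 X5.0 Y4.0
G1 X5.0 Y14.0
G1 X0.0 Y14.0
G1 X0.0 Y0.0
; layer 2
G0 Z7.2
G0 X0.0 Y0.0
G1 X13.0 Y0.0
G1 X13.0 Y4.0
G1 X5.0 Y4.0
G1 X5.0 Y14.0
G1 X0.0 Y14.0
G1 X0.0 Y0.0
; layer 3
G0 Z10.8
G0 X0.0 Y0.0
G1 X13.0 Y0.0
G1 X13.0 Y4.0
G1 X5.0 Y4.0
G1 X5.0 Y14.0
G1 X0.0 Y14.0
G1 X0.0 Y0.0
; layer 4
G0 Z14.4
G0 X0.0 Y0.0
G1 X13.0 Y0.0
G1 X13.0 Y4.0
G1 X5.0 Y4.0
G1 X5.0 Y14.0
G1 X0.0 Y14.0
G1 X0.0 Y0.0
; layer 5
G0 Z18.0
G0 X0.0 Y0.0
G1 X13.0 Y0.0
G1 X13.0 Y4.0
G1 X5.0 Y4.0
G1 X5.0 Y14.0
G1 X0.0 Y14.0
G1 X0.0 Y0.0
M2 ; end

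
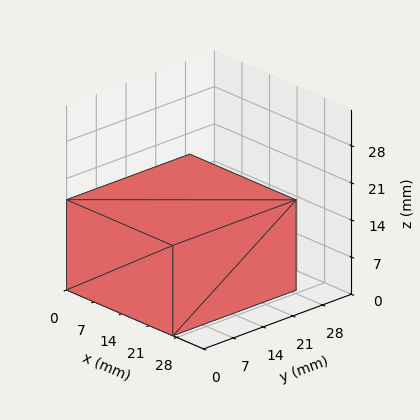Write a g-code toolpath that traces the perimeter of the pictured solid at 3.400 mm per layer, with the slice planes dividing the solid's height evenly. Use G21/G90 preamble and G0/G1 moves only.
Reading the render: the shape is a rectangular box, roughly 27 × 29 mm footprint and 17 mm tall (dimensions read to the nearest mm from the axis ticks). For the g-code, the solid's height is divided into equal slices at the stated Δz and each level perimeter traced with G1 moves after a G0 lift.

; perimeter-only toolpath
G21 ; units = mm
G90 ; absolute positioning
G28 ; home
; layer 1
G0 Z3.400
G0 X0.000 Y0.000
G1 X27.000 Y0.000
G1 X27.000 Y29.000
G1 X0.000 Y29.000
G1 X0.000 Y0.000
; layer 2
G0 Z6.800
G0 X0.000 Y0.000
G1 X27.000 Y0.000
G1 X27.000 Y29.000
G1 X0.000 Y29.000
G1 X0.000 Y0.000
; layer 3
G0 Z10.200
G0 X0.000 Y0.000
G1 X27.000 Y0.000
G1 X27.000 Y29.000
G1 X0.000 Y29.000
G1 X0.000 Y0.000
; layer 4
G0 Z13.600
G0 X0.000 Y0.000
G1 X27.000 Y0.000
G1 X27.000 Y29.000
G1 X0.000 Y29.000
G1 X0.000 Y0.000
; layer 5
G0 Z17.000
G0 X0.000 Y0.000
G1 X27.000 Y0.000
G1 X27.000 Y29.000
G1 X0.000 Y29.000
G1 X0.000 Y0.000
M2 ; end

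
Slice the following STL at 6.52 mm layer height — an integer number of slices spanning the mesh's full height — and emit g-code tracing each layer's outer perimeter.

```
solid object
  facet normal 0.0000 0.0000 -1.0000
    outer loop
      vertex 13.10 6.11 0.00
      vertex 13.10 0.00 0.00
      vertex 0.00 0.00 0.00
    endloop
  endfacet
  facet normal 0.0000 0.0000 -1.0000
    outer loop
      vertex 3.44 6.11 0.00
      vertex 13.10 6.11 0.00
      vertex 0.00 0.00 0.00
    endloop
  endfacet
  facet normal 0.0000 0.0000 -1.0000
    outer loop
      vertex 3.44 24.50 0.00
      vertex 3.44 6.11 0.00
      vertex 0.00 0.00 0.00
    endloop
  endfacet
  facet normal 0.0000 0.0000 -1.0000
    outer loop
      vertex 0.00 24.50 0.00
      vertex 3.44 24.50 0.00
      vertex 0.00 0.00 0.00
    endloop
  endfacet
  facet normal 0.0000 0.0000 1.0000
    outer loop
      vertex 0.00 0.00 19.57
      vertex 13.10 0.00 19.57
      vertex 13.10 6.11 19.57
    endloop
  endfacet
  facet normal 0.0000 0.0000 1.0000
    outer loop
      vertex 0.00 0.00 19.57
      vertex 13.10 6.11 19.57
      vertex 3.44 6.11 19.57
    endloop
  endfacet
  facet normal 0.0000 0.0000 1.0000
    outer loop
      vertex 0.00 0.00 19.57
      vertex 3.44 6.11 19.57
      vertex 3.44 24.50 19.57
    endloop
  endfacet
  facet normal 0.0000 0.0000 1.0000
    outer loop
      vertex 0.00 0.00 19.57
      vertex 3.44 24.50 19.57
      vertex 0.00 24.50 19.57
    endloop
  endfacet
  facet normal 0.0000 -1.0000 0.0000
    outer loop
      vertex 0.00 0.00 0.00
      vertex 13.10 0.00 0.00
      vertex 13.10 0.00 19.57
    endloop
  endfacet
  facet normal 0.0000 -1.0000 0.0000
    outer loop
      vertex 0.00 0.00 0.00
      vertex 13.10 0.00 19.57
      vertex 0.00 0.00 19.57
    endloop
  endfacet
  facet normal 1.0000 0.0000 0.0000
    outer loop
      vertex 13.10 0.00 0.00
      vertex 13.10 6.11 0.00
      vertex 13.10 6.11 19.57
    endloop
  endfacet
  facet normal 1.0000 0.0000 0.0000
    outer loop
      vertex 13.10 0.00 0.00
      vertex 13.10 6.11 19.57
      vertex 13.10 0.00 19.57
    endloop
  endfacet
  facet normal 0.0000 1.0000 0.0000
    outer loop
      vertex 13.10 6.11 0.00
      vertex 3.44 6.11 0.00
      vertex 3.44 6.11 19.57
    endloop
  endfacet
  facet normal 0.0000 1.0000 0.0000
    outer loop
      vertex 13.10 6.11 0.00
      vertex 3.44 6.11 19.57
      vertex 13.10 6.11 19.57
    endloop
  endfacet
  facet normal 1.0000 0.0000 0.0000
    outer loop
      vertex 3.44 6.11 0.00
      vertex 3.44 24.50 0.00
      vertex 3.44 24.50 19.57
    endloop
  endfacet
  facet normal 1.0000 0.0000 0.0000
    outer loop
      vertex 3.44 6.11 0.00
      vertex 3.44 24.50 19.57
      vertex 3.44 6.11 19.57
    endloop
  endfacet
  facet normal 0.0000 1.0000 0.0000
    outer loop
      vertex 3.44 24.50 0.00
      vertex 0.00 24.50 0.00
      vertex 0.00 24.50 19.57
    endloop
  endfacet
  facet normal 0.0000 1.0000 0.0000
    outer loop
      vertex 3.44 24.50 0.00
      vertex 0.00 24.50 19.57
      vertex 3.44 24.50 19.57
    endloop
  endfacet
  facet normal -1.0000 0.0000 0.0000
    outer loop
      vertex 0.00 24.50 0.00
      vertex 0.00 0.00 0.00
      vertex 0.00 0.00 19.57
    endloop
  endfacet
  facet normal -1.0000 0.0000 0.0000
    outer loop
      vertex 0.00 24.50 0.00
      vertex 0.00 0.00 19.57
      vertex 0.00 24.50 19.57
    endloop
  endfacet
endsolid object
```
; perimeter-only toolpath
G21 ; units = mm
G90 ; absolute positioning
G28 ; home
; layer 1
G0 Z6.52
G0 X0.00 Y0.00
G1 X13.10 Y0.00
G1 X13.10 Y6.11
G1 X3.44 Y6.11
G1 X3.44 Y24.50
G1 X0.00 Y24.50
G1 X0.00 Y0.00
; layer 2
G0 Z13.05
G0 X0.00 Y0.00
G1 X13.10 Y0.00
G1 X13.10 Y6.11
G1 X3.44 Y6.11
G1 X3.44 Y24.50
G1 X0.00 Y24.50
G1 X0.00 Y0.00
; layer 3
G0 Z19.57
G0 X0.00 Y0.00
G1 X13.10 Y0.00
G1 X13.10 Y6.11
G1 X3.44 Y6.11
G1 X3.44 Y24.50
G1 X0.00 Y24.50
G1 X0.00 Y0.00
M2 ; end

The solid is an L-shaped prism: outer 13.1 × 24.5 mm, arm thicknesses ≈ 6.11 mm (horizontal) and 3.44 mm (vertical), extruded 19.6 mm in z. Slicing at Δz = 6.52 mm — 3 equal slices spanning the solid's height, so layer i sits at z = i·h/3 — gives 3 non-empty perimeters. Each is a 6-segment closed polygon; G0 lifts to the layer z and rapids to the start vertex, then G1 traces the edges.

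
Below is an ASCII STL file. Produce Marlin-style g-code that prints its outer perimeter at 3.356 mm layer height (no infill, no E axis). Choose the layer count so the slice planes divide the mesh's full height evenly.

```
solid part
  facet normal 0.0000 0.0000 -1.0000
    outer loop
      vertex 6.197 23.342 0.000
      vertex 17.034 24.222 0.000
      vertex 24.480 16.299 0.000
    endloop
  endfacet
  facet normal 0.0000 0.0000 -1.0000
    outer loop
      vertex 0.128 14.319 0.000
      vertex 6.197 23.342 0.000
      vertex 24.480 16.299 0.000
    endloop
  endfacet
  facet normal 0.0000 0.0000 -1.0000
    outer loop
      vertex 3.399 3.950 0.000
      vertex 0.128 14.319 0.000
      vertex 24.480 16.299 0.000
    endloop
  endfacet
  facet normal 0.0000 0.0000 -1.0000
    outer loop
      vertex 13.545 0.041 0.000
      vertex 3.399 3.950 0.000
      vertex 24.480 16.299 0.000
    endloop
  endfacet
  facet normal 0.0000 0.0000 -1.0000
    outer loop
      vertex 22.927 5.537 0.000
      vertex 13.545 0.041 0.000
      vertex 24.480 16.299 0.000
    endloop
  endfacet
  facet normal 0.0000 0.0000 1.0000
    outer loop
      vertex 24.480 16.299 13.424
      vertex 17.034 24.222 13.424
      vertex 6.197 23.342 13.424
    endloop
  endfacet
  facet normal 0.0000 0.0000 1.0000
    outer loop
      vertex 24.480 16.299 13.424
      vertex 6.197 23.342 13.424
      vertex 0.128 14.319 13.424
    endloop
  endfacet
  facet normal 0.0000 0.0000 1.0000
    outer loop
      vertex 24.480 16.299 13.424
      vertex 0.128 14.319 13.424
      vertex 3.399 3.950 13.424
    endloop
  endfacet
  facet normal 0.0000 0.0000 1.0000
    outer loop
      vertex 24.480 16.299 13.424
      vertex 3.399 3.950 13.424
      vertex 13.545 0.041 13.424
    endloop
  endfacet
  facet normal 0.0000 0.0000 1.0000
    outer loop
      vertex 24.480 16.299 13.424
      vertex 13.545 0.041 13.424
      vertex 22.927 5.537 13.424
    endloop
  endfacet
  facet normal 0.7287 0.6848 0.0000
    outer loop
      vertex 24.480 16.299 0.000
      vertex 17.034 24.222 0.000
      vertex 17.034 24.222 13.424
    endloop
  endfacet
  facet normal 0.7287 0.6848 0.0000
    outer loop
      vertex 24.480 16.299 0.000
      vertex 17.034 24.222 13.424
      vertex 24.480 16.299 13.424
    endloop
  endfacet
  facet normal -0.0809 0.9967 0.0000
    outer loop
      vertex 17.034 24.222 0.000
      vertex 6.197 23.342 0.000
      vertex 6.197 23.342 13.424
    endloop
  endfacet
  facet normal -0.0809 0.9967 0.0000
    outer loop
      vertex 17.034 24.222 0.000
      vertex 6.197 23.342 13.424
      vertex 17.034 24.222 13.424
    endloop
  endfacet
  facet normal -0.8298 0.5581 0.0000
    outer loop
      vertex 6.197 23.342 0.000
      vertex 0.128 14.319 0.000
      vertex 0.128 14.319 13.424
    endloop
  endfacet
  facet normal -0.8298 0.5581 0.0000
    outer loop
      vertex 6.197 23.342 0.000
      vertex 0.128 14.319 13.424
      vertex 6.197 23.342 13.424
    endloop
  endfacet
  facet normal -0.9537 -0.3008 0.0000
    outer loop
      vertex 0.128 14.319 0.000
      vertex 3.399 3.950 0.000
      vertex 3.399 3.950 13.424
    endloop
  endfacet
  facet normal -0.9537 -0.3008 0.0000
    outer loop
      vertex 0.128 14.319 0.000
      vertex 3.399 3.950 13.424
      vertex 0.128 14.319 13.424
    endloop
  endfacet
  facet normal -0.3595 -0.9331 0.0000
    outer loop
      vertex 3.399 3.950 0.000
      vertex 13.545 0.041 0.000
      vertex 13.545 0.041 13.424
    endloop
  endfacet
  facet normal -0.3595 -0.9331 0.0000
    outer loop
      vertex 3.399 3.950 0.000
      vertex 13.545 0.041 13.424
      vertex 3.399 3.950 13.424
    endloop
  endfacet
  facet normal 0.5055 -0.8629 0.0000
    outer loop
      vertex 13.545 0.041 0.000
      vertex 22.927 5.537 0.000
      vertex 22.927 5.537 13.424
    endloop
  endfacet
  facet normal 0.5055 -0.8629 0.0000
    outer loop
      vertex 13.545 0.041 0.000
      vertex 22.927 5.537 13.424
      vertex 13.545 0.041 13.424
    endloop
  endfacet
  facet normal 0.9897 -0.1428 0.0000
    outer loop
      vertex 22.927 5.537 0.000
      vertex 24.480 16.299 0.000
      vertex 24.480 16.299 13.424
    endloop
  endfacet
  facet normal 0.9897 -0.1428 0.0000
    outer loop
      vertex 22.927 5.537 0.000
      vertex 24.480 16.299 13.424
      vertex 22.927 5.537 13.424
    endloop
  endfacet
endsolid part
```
; perimeter-only toolpath
G21 ; units = mm
G90 ; absolute positioning
G28 ; home
; layer 1
G0 Z3.356
G0 X24.480 Y16.299
G1 X17.034 Y24.222
G1 X6.197 Y23.342
G1 X0.128 Y14.319
G1 X3.399 Y3.950
G1 X13.545 Y0.041
G1 X22.927 Y5.537
G1 X24.480 Y16.299
; layer 2
G0 Z6.712
G0 X24.480 Y16.299
G1 X17.034 Y24.222
G1 X6.197 Y23.342
G1 X0.128 Y14.319
G1 X3.399 Y3.950
G1 X13.545 Y0.041
G1 X22.927 Y5.537
G1 X24.480 Y16.299
; layer 3
G0 Z10.068
G0 X24.480 Y16.299
G1 X17.034 Y24.222
G1 X6.197 Y23.342
G1 X0.128 Y14.319
G1 X3.399 Y3.950
G1 X13.545 Y0.041
G1 X22.927 Y5.537
G1 X24.480 Y16.299
; layer 4
G0 Z13.424
G0 X24.480 Y16.299
G1 X17.034 Y24.222
G1 X6.197 Y23.342
G1 X0.128 Y14.319
G1 X3.399 Y3.950
G1 X13.545 Y0.041
G1 X22.927 Y5.537
G1 X24.480 Y16.299
M2 ; end

The solid is a regular 7-sided prism (a cylinder approximated with 7 flat sides), circumscribed radius ≈ 12.5 mm, height ≈ 13.4 mm. Slicing at Δz = 3.356 mm — 4 equal slices spanning the solid's height, so layer i sits at z = i·h/4 — gives 4 non-empty perimeters. Each is a 7-segment closed polygon; G0 lifts to the layer z and rapids to the start vertex, then G1 traces the edges.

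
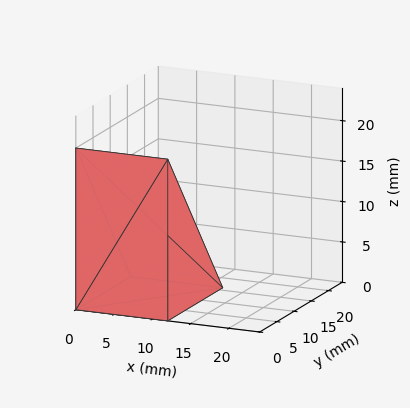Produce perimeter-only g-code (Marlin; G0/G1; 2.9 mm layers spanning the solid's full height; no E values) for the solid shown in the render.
Reading the render: the shape is a wedge (ramp): 12 × 16 mm base, rising to 20 mm along the y=0 edge and sloping linearly to z=0 at y=16 (dimensions read to the nearest mm from the axis ticks). For the g-code, the solid's height is divided into equal slices at the stated Δz and each level perimeter traced with G1 moves after a G0 lift.

; perimeter-only toolpath
G21 ; units = mm
G90 ; absolute positioning
G28 ; home
; layer 1
G0 Z2.9
G0 X0.0 Y0.0
G1 X12.0 Y0.0
G1 X12.0 Y13.7
G1 X0.0 Y13.7
G1 X0.0 Y0.0
; layer 2
G0 Z5.7
G0 X0.0 Y0.0
G1 X12.0 Y0.0
G1 X12.0 Y11.4
G1 X0.0 Y11.4
G1 X0.0 Y0.0
; layer 3
G0 Z8.6
G0 X0.0 Y0.0
G1 X12.0 Y0.0
G1 X12.0 Y9.1
G1 X0.0 Y9.1
G1 X0.0 Y0.0
; layer 4
G0 Z11.4
G0 X0.0 Y0.0
G1 X12.0 Y0.0
G1 X12.0 Y6.9
G1 X0.0 Y6.9
G1 X0.0 Y0.0
; layer 5
G0 Z14.3
G0 X0.0 Y0.0
G1 X12.0 Y0.0
G1 X12.0 Y4.6
G1 X0.0 Y4.6
G1 X0.0 Y0.0
; layer 6
G0 Z17.1
G0 X0.0 Y0.0
G1 X12.0 Y0.0
G1 X12.0 Y2.3
G1 X0.0 Y2.3
G1 X0.0 Y0.0
M2 ; end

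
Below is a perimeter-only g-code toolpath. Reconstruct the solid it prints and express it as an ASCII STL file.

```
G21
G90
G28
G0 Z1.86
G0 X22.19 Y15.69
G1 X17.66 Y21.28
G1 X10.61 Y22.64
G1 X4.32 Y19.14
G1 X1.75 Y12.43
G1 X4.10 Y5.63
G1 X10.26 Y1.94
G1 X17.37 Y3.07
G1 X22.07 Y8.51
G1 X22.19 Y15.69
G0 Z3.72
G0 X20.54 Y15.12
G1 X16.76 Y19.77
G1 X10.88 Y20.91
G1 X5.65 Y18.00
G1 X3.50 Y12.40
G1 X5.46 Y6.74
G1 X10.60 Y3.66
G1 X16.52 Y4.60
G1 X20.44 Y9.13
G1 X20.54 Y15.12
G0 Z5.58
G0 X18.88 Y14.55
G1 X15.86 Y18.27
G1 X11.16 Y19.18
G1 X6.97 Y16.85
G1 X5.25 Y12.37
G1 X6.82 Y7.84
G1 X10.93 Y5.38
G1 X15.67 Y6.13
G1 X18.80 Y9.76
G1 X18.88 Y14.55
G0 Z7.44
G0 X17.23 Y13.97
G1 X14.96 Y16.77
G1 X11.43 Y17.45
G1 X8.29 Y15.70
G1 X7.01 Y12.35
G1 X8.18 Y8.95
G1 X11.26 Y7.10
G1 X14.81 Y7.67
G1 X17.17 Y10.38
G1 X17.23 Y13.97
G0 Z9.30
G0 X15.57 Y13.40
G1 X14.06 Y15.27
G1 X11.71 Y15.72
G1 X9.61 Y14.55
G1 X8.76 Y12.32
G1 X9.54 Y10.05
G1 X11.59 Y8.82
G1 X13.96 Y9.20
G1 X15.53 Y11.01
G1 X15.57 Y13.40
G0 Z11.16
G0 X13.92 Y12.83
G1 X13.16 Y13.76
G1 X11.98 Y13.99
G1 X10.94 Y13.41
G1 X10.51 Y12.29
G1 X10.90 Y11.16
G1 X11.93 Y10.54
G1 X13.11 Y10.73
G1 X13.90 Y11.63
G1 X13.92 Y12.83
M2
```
solid part
  facet normal 0.0000 0.0000 -1.0000
    outer loop
      vertex 10.33 24.37 0.00
      vertex 18.56 22.78 0.00
      vertex 23.85 16.26 0.00
    endloop
  endfacet
  facet normal 0.0000 0.0000 -1.0000
    outer loop
      vertex 3.00 20.29 0.00
      vertex 10.33 24.37 0.00
      vertex 23.85 16.26 0.00
    endloop
  endfacet
  facet normal 0.0000 0.0000 -1.0000
    outer loop
      vertex 0.00 12.46 0.00
      vertex 3.00 20.29 0.00
      vertex 23.85 16.26 0.00
    endloop
  endfacet
  facet normal 0.0000 0.0000 -1.0000
    outer loop
      vertex 2.74 4.53 0.00
      vertex 0.00 12.46 0.00
      vertex 23.85 16.26 0.00
    endloop
  endfacet
  facet normal 0.0000 0.0000 -1.0000
    outer loop
      vertex 9.93 0.22 0.00
      vertex 2.74 4.53 0.00
      vertex 23.85 16.26 0.00
    endloop
  endfacet
  facet normal 0.0000 0.0000 -1.0000
    outer loop
      vertex 18.22 1.54 0.00
      vertex 9.93 0.22 0.00
      vertex 23.85 16.26 0.00
    endloop
  endfacet
  facet normal 0.0000 0.0000 -1.0000
    outer loop
      vertex 23.71 7.88 0.00
      vertex 18.22 1.54 0.00
      vertex 23.85 16.26 0.00
    endloop
  endfacet
  facet normal 0.5816 0.4719 0.6627
    outer loop
      vertex 23.85 16.26 0.00
      vertex 18.56 22.78 0.00
      vertex 12.26 12.26 13.02
    endloop
  endfacet
  facet normal 0.1420 0.7352 0.6628
    outer loop
      vertex 18.56 22.78 0.00
      vertex 10.33 24.37 0.00
      vertex 12.26 12.26 13.02
    endloop
  endfacet
  facet normal -0.3642 0.6544 0.6626
    outer loop
      vertex 10.33 24.37 0.00
      vertex 3.00 20.29 0.00
      vertex 12.26 12.26 13.02
    endloop
  endfacet
  facet normal -0.6994 0.2680 0.6626
    outer loop
      vertex 3.00 20.29 0.00
      vertex 0.00 12.46 0.00
      vertex 12.26 12.26 13.02
    endloop
  endfacet
  facet normal -0.7078 -0.2446 0.6627
    outer loop
      vertex 0.00 12.46 0.00
      vertex 2.74 4.53 0.00
      vertex 12.26 12.26 13.02
    endloop
  endfacet
  facet normal -0.3850 -0.6422 0.6628
    outer loop
      vertex 2.74 4.53 0.00
      vertex 9.93 0.22 0.00
      vertex 12.26 12.26 13.02
    endloop
  endfacet
  facet normal 0.1177 -0.7395 0.6628
    outer loop
      vertex 9.93 0.22 0.00
      vertex 18.22 1.54 0.00
      vertex 12.26 12.26 13.02
    endloop
  endfacet
  facet normal 0.5661 -0.4902 0.6627
    outer loop
      vertex 18.22 1.54 0.00
      vertex 23.71 7.88 0.00
      vertex 12.26 12.26 13.02
    endloop
  endfacet
  facet normal 0.7488 -0.0125 0.6627
    outer loop
      vertex 23.71 7.88 0.00
      vertex 23.85 16.26 0.00
      vertex 12.26 12.26 13.02
    endloop
  endfacet
endsolid part

The G0 Z moves step by Δz≈1.86 mm. The G1 loops shrink linearly with z, so the solid tapers from its base footprint up to z≈13. Closing with a flat bottom cap and the tapered top and triangulating gives 16 facets — a regular 9-sided pyramid, base circumscribed radius ≈ 12.3 mm, apex at z ≈ 13 mm.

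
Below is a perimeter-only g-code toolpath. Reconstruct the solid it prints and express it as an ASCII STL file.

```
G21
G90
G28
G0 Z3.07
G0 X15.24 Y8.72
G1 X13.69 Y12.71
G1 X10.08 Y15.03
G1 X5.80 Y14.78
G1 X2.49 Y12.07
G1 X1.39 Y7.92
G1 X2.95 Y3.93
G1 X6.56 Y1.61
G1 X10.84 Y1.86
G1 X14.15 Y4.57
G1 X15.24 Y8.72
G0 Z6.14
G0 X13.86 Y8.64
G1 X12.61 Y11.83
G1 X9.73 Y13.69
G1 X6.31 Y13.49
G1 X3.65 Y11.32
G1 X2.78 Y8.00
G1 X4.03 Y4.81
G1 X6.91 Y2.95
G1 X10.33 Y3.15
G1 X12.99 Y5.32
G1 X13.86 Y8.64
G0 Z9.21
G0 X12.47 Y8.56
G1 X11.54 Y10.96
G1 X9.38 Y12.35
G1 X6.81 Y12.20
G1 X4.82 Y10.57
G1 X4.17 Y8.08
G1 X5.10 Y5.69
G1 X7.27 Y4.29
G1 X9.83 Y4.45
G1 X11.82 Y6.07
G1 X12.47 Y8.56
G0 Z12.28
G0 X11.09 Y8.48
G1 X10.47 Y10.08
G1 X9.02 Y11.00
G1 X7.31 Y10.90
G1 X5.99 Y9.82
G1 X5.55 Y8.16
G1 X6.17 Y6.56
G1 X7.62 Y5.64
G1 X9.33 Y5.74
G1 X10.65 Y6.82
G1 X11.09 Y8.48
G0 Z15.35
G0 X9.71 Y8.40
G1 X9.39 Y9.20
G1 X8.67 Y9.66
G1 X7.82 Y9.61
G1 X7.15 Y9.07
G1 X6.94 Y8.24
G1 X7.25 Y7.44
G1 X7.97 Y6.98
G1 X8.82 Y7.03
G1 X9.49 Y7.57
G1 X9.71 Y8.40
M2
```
solid part
  facet normal 0.0000 0.0000 -1.0000
    outer loop
      vertex 10.43 16.37 0.00
      vertex 14.76 13.59 0.00
      vertex 16.63 8.80 0.00
    endloop
  endfacet
  facet normal 0.0000 0.0000 -1.0000
    outer loop
      vertex 5.30 16.07 0.00
      vertex 10.43 16.37 0.00
      vertex 16.63 8.80 0.00
    endloop
  endfacet
  facet normal 0.0000 0.0000 -1.0000
    outer loop
      vertex 1.32 12.82 0.00
      vertex 5.30 16.07 0.00
      vertex 16.63 8.80 0.00
    endloop
  endfacet
  facet normal 0.0000 0.0000 -1.0000
    outer loop
      vertex 0.01 7.84 0.00
      vertex 1.32 12.82 0.00
      vertex 16.63 8.80 0.00
    endloop
  endfacet
  facet normal 0.0000 0.0000 -1.0000
    outer loop
      vertex 1.88 3.05 0.00
      vertex 0.01 7.84 0.00
      vertex 16.63 8.80 0.00
    endloop
  endfacet
  facet normal 0.0000 0.0000 -1.0000
    outer loop
      vertex 6.21 0.27 0.00
      vertex 1.88 3.05 0.00
      vertex 16.63 8.80 0.00
    endloop
  endfacet
  facet normal 0.0000 0.0000 -1.0000
    outer loop
      vertex 11.34 0.57 0.00
      vertex 6.21 0.27 0.00
      vertex 16.63 8.80 0.00
    endloop
  endfacet
  facet normal 0.0000 0.0000 -1.0000
    outer loop
      vertex 15.32 3.82 0.00
      vertex 11.34 0.57 0.00
      vertex 16.63 8.80 0.00
    endloop
  endfacet
  facet normal 0.8559 0.3341 0.3948
    outer loop
      vertex 16.63 8.80 0.00
      vertex 14.76 13.59 0.00
      vertex 8.32 8.32 18.42
    endloop
  endfacet
  facet normal 0.4964 0.7732 0.3947
    outer loop
      vertex 14.76 13.59 0.00
      vertex 10.43 16.37 0.00
      vertex 8.32 8.32 18.42
    endloop
  endfacet
  facet normal -0.0536 0.9172 0.3947
    outer loop
      vertex 10.43 16.37 0.00
      vertex 5.30 16.07 0.00
      vertex 8.32 8.32 18.42
    endloop
  endfacet
  facet normal -0.5811 0.7117 0.3947
    outer loop
      vertex 5.30 16.07 0.00
      vertex 1.32 12.82 0.00
      vertex 8.32 8.32 18.42
    endloop
  endfacet
  facet normal -0.8886 0.2337 0.3948
    outer loop
      vertex 1.32 12.82 0.00
      vertex 0.01 7.84 0.00
      vertex 8.32 8.32 18.42
    endloop
  endfacet
  facet normal -0.8559 -0.3341 0.3948
    outer loop
      vertex 0.01 7.84 0.00
      vertex 1.88 3.05 0.00
      vertex 8.32 8.32 18.42
    endloop
  endfacet
  facet normal -0.4964 -0.7732 0.3947
    outer loop
      vertex 1.88 3.05 0.00
      vertex 6.21 0.27 0.00
      vertex 8.32 8.32 18.42
    endloop
  endfacet
  facet normal 0.0536 -0.9172 0.3947
    outer loop
      vertex 6.21 0.27 0.00
      vertex 11.34 0.57 0.00
      vertex 8.32 8.32 18.42
    endloop
  endfacet
  facet normal 0.5811 -0.7117 0.3947
    outer loop
      vertex 11.34 0.57 0.00
      vertex 15.32 3.82 0.00
      vertex 8.32 8.32 18.42
    endloop
  endfacet
  facet normal 0.8886 -0.2337 0.3948
    outer loop
      vertex 15.32 3.82 0.00
      vertex 16.63 8.80 0.00
      vertex 8.32 8.32 18.42
    endloop
  endfacet
endsolid part

The G0 Z moves step by Δz≈3.07 mm. The G1 loops shrink linearly with z, so the solid tapers from its base footprint up to z≈18.4. Closing with a flat bottom cap and the tapered top and triangulating gives 18 facets — a regular 10-sided pyramid, base circumscribed radius ≈ 8.32 mm, apex at z ≈ 18.4 mm.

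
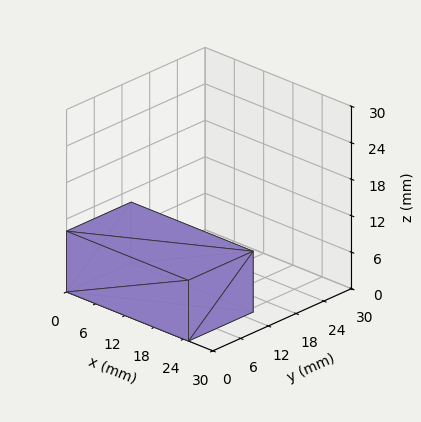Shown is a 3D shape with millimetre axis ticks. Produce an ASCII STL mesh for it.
Reading the render: the shape is a rectangular box, roughly 25 × 14 mm footprint and 10 mm tall (dimensions read to the nearest mm from the axis ticks). For the STL, each face is triangulated and given an outward normal.

solid part
  facet normal 0.0000 0.0000 -1.0000
    outer loop
      vertex 25.000 14.000 0.000
      vertex 25.000 0.000 0.000
      vertex 0.000 0.000 0.000
    endloop
  endfacet
  facet normal 0.0000 0.0000 -1.0000
    outer loop
      vertex 0.000 14.000 0.000
      vertex 25.000 14.000 0.000
      vertex 0.000 0.000 0.000
    endloop
  endfacet
  facet normal 0.0000 0.0000 1.0000
    outer loop
      vertex 0.000 0.000 10.000
      vertex 25.000 0.000 10.000
      vertex 25.000 14.000 10.000
    endloop
  endfacet
  facet normal 0.0000 0.0000 1.0000
    outer loop
      vertex 0.000 0.000 10.000
      vertex 25.000 14.000 10.000
      vertex 0.000 14.000 10.000
    endloop
  endfacet
  facet normal 0.0000 -1.0000 0.0000
    outer loop
      vertex 0.000 0.000 0.000
      vertex 25.000 0.000 0.000
      vertex 25.000 0.000 10.000
    endloop
  endfacet
  facet normal 0.0000 -1.0000 0.0000
    outer loop
      vertex 0.000 0.000 0.000
      vertex 25.000 0.000 10.000
      vertex 0.000 0.000 10.000
    endloop
  endfacet
  facet normal 0.0000 1.0000 0.0000
    outer loop
      vertex 25.000 14.000 10.000
      vertex 25.000 14.000 0.000
      vertex 0.000 14.000 0.000
    endloop
  endfacet
  facet normal 0.0000 1.0000 0.0000
    outer loop
      vertex 0.000 14.000 10.000
      vertex 25.000 14.000 10.000
      vertex 0.000 14.000 0.000
    endloop
  endfacet
  facet normal -1.0000 0.0000 0.0000
    outer loop
      vertex 0.000 14.000 10.000
      vertex 0.000 14.000 0.000
      vertex 0.000 0.000 0.000
    endloop
  endfacet
  facet normal -1.0000 0.0000 0.0000
    outer loop
      vertex 0.000 0.000 10.000
      vertex 0.000 14.000 10.000
      vertex 0.000 0.000 0.000
    endloop
  endfacet
  facet normal 1.0000 0.0000 0.0000
    outer loop
      vertex 25.000 0.000 0.000
      vertex 25.000 14.000 0.000
      vertex 25.000 14.000 10.000
    endloop
  endfacet
  facet normal 1.0000 0.0000 0.0000
    outer loop
      vertex 25.000 0.000 0.000
      vertex 25.000 14.000 10.000
      vertex 25.000 0.000 10.000
    endloop
  endfacet
endsolid part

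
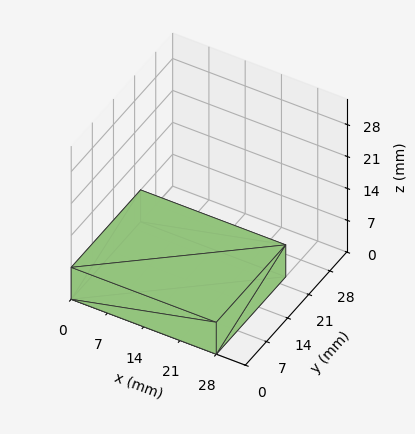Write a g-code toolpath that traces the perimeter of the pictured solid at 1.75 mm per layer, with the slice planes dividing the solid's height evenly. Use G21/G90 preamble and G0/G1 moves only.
Reading the render: the shape is a rectangular box, roughly 28 × 23 mm footprint and 7 mm tall (dimensions read to the nearest mm from the axis ticks). For the g-code, the solid's height is divided into equal slices at the stated Δz and each level perimeter traced with G1 moves after a G0 lift.

; perimeter-only toolpath
G21 ; units = mm
G90 ; absolute positioning
G28 ; home
; layer 1
G0 Z1.75
G0 X0.00 Y0.00
G1 X28.00 Y0.00
G1 X28.00 Y23.00
G1 X0.00 Y23.00
G1 X0.00 Y0.00
; layer 2
G0 Z3.50
G0 X0.00 Y0.00
G1 X28.00 Y0.00
G1 X28.00 Y23.00
G1 X0.00 Y23.00
G1 X0.00 Y0.00
; layer 3
G0 Z5.25
G0 X0.00 Y0.00
G1 X28.00 Y0.00
G1 X28.00 Y23.00
G1 X0.00 Y23.00
G1 X0.00 Y0.00
; layer 4
G0 Z7.00
G0 X0.00 Y0.00
G1 X28.00 Y0.00
G1 X28.00 Y23.00
G1 X0.00 Y23.00
G1 X0.00 Y0.00
M2 ; end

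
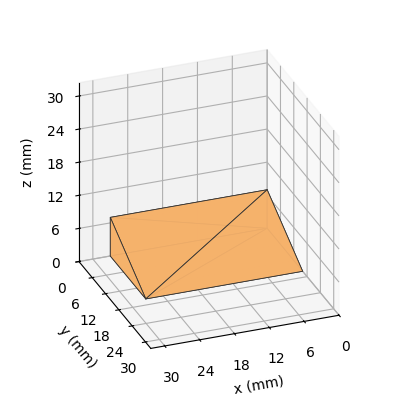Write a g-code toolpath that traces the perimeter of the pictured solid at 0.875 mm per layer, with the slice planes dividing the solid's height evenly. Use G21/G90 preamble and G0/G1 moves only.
Reading the render: the shape is a wedge (ramp): 27 × 16 mm base, rising to 7 mm along the y=0 edge and sloping linearly to z=0 at y=16 (dimensions read to the nearest mm from the axis ticks). For the g-code, the solid's height is divided into equal slices at the stated Δz and each level perimeter traced with G1 moves after a G0 lift.

; perimeter-only toolpath
G21 ; units = mm
G90 ; absolute positioning
G28 ; home
; layer 1
G0 Z0.875
G0 X0.000 Y0.000
G1 X27.000 Y0.000
G1 X27.000 Y14.000
G1 X0.000 Y14.000
G1 X0.000 Y0.000
; layer 2
G0 Z1.750
G0 X0.000 Y0.000
G1 X27.000 Y0.000
G1 X27.000 Y12.000
G1 X0.000 Y12.000
G1 X0.000 Y0.000
; layer 3
G0 Z2.625
G0 X0.000 Y0.000
G1 X27.000 Y0.000
G1 X27.000 Y10.000
G1 X0.000 Y10.000
G1 X0.000 Y0.000
; layer 4
G0 Z3.500
G0 X0.000 Y0.000
G1 X27.000 Y0.000
G1 X27.000 Y8.000
G1 X0.000 Y8.000
G1 X0.000 Y0.000
; layer 5
G0 Z4.375
G0 X0.000 Y0.000
G1 X27.000 Y0.000
G1 X27.000 Y6.000
G1 X0.000 Y6.000
G1 X0.000 Y0.000
; layer 6
G0 Z5.250
G0 X0.000 Y0.000
G1 X27.000 Y0.000
G1 X27.000 Y4.000
G1 X0.000 Y4.000
G1 X0.000 Y0.000
; layer 7
G0 Z6.125
G0 X0.000 Y0.000
G1 X27.000 Y0.000
G1 X27.000 Y2.000
G1 X0.000 Y2.000
G1 X0.000 Y0.000
M2 ; end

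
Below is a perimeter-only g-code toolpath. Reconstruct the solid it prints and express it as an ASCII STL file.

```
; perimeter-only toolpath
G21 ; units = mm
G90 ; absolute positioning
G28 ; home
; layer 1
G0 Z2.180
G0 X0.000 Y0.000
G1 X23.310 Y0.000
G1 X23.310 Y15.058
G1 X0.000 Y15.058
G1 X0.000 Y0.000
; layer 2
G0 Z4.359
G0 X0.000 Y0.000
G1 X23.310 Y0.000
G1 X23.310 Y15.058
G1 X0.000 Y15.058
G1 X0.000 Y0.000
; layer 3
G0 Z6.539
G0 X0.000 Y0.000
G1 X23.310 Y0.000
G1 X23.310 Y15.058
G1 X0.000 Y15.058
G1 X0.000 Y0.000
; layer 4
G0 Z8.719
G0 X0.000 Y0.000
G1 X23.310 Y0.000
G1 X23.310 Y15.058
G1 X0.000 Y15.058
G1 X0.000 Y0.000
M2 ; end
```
solid part
  facet normal 0.0000 0.0000 -1.0000
    outer loop
      vertex 23.310 15.058 0.000
      vertex 23.310 0.000 0.000
      vertex 0.000 0.000 0.000
    endloop
  endfacet
  facet normal 0.0000 0.0000 -1.0000
    outer loop
      vertex 0.000 15.058 0.000
      vertex 23.310 15.058 0.000
      vertex 0.000 0.000 0.000
    endloop
  endfacet
  facet normal 0.0000 0.0000 1.0000
    outer loop
      vertex 0.000 0.000 8.719
      vertex 23.310 0.000 8.719
      vertex 23.310 15.058 8.719
    endloop
  endfacet
  facet normal 0.0000 0.0000 1.0000
    outer loop
      vertex 0.000 0.000 8.719
      vertex 23.310 15.058 8.719
      vertex 0.000 15.058 8.719
    endloop
  endfacet
  facet normal 0.0000 -1.0000 0.0000
    outer loop
      vertex 0.000 0.000 0.000
      vertex 23.310 0.000 0.000
      vertex 23.310 0.000 8.719
    endloop
  endfacet
  facet normal 0.0000 -1.0000 0.0000
    outer loop
      vertex 0.000 0.000 0.000
      vertex 23.310 0.000 8.719
      vertex 0.000 0.000 8.719
    endloop
  endfacet
  facet normal 0.0000 1.0000 0.0000
    outer loop
      vertex 23.310 15.058 8.719
      vertex 23.310 15.058 0.000
      vertex 0.000 15.058 0.000
    endloop
  endfacet
  facet normal 0.0000 1.0000 0.0000
    outer loop
      vertex 0.000 15.058 8.719
      vertex 23.310 15.058 8.719
      vertex 0.000 15.058 0.000
    endloop
  endfacet
  facet normal -1.0000 0.0000 0.0000
    outer loop
      vertex 0.000 15.058 8.719
      vertex 0.000 15.058 0.000
      vertex 0.000 0.000 0.000
    endloop
  endfacet
  facet normal -1.0000 0.0000 0.0000
    outer loop
      vertex 0.000 0.000 8.719
      vertex 0.000 15.058 8.719
      vertex 0.000 0.000 0.000
    endloop
  endfacet
  facet normal 1.0000 0.0000 0.0000
    outer loop
      vertex 23.310 0.000 0.000
      vertex 23.310 15.058 0.000
      vertex 23.310 15.058 8.719
    endloop
  endfacet
  facet normal 1.0000 0.0000 0.0000
    outer loop
      vertex 23.310 0.000 0.000
      vertex 23.310 15.058 8.719
      vertex 23.310 0.000 8.719
    endloop
  endfacet
endsolid part

The G0 Z moves step by Δz≈2.180 mm. Every layer's G1 loop is the same polygon, so the solid is a straight extrusion of it from z=0 to z≈8.72. Closing with flat bottom and top caps and triangulating gives 12 facets — a rectangular box, roughly 23.3 × 15.1 mm footprint and 8.72 mm tall.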